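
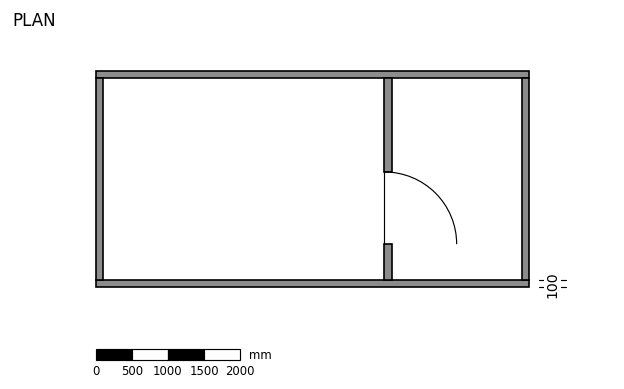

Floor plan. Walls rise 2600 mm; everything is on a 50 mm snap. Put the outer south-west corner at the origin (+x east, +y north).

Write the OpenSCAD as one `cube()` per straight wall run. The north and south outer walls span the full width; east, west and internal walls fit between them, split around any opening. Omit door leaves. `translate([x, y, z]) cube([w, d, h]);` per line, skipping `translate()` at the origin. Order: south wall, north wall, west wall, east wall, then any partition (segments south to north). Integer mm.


cube([6000, 100, 2600]);
translate([0, 2900, 0]) cube([6000, 100, 2600]);
translate([0, 100, 0]) cube([100, 2800, 2600]);
translate([5900, 100, 0]) cube([100, 2800, 2600]);
translate([4000, 100, 0]) cube([100, 500, 2600]);
translate([4000, 1600, 0]) cube([100, 1300, 2600]);


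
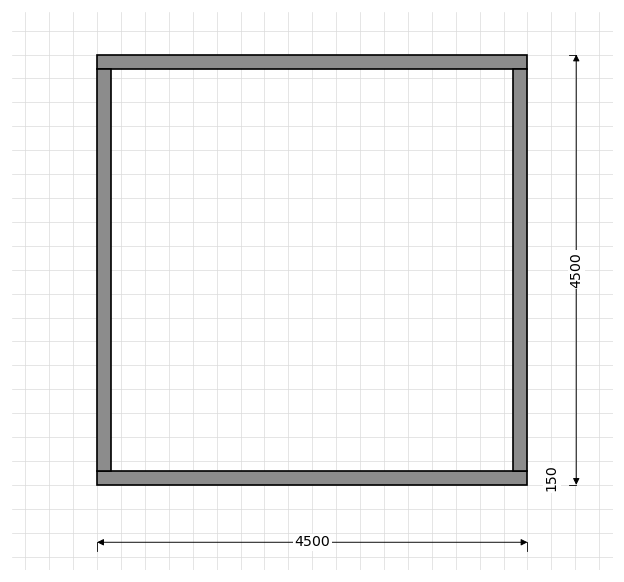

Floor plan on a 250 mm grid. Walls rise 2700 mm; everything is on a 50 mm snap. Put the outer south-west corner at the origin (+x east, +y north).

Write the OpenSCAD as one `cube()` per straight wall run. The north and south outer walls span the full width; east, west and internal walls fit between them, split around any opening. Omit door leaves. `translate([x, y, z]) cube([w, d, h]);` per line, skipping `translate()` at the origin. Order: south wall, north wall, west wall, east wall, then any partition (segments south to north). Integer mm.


cube([4500, 150, 2700]);
translate([0, 4350, 0]) cube([4500, 150, 2700]);
translate([0, 150, 0]) cube([150, 4200, 2700]);
translate([4350, 150, 0]) cube([150, 4200, 2700]);


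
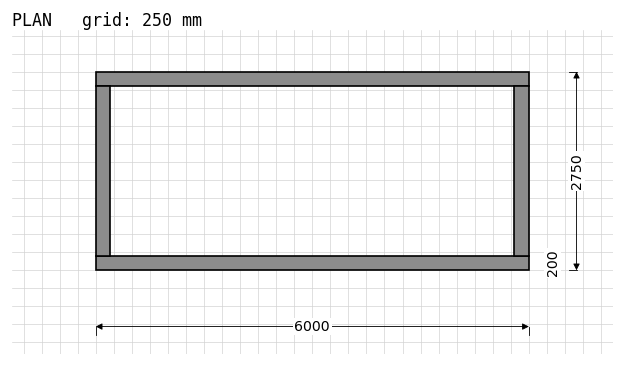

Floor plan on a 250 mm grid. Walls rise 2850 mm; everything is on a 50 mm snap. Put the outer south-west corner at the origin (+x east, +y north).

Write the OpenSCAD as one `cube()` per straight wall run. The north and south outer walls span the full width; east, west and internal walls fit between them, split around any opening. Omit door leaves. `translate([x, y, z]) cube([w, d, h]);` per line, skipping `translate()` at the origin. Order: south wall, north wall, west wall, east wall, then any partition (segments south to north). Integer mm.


cube([6000, 200, 2850]);
translate([0, 2550, 0]) cube([6000, 200, 2850]);
translate([0, 200, 0]) cube([200, 2350, 2850]);
translate([5800, 200, 0]) cube([200, 2350, 2850]);


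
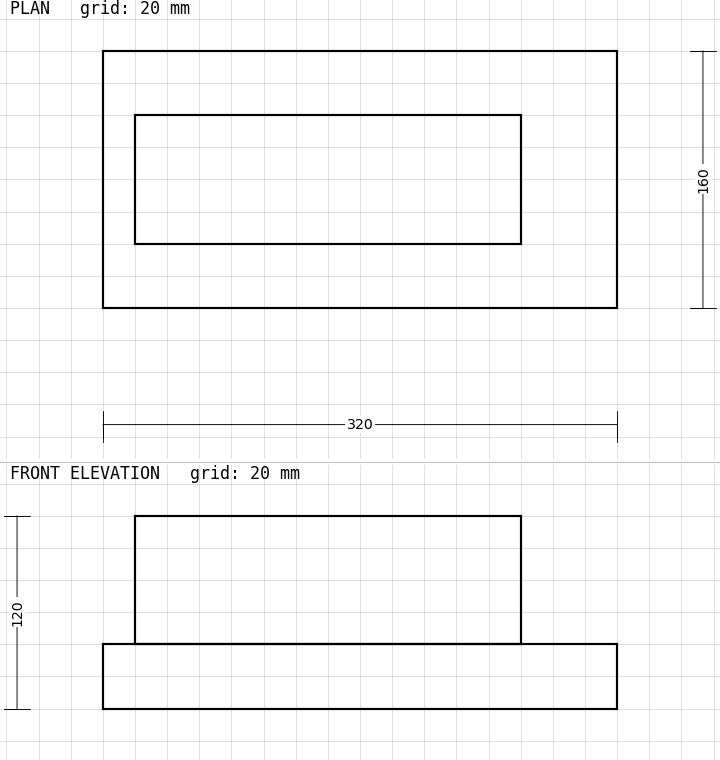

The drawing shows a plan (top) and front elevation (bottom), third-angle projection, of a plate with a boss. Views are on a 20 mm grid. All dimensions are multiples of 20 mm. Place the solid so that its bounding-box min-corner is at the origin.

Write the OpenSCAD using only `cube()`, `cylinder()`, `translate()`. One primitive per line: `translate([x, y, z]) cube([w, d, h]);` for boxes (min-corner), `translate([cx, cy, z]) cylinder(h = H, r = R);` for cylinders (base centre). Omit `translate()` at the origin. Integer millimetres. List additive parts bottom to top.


cube([320, 160, 40]);
translate([20, 40, 40]) cube([240, 80, 80]);


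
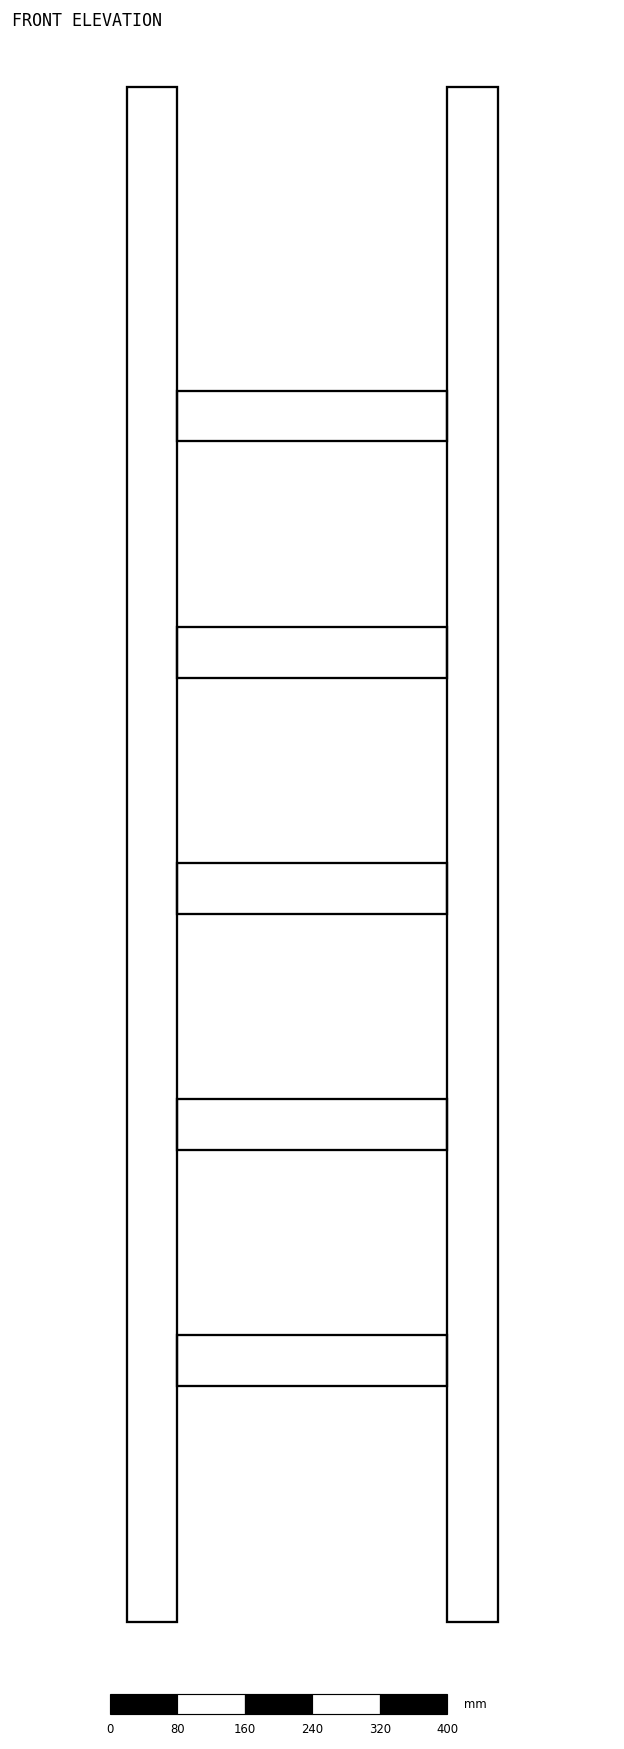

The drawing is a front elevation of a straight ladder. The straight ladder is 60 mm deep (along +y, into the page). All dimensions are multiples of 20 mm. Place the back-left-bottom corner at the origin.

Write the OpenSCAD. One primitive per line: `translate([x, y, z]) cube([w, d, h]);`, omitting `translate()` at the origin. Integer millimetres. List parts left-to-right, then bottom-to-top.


cube([60, 60, 1820]);
translate([60, 0, 280]) cube([320, 60, 60]);
translate([60, 0, 560]) cube([320, 60, 60]);
translate([60, 0, 840]) cube([320, 60, 60]);
translate([60, 0, 1120]) cube([320, 60, 60]);
translate([60, 0, 1400]) cube([320, 60, 60]);
translate([380, 0, 0]) cube([60, 60, 1820]);


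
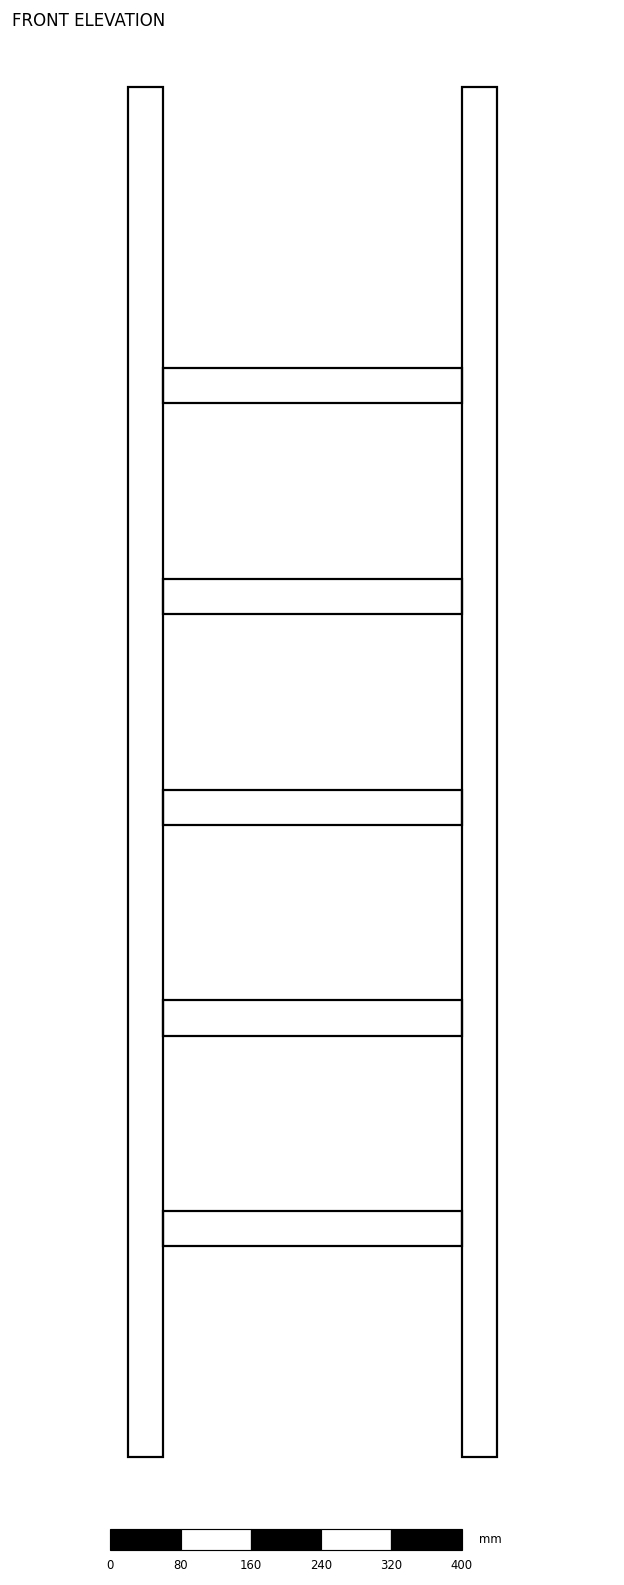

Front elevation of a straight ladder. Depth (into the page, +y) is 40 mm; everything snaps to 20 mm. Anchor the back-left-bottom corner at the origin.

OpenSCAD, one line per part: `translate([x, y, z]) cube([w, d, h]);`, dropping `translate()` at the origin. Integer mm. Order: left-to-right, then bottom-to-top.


cube([40, 40, 1560]);
translate([40, 0, 240]) cube([340, 40, 40]);
translate([40, 0, 480]) cube([340, 40, 40]);
translate([40, 0, 720]) cube([340, 40, 40]);
translate([40, 0, 960]) cube([340, 40, 40]);
translate([40, 0, 1200]) cube([340, 40, 40]);
translate([380, 0, 0]) cube([40, 40, 1560]);


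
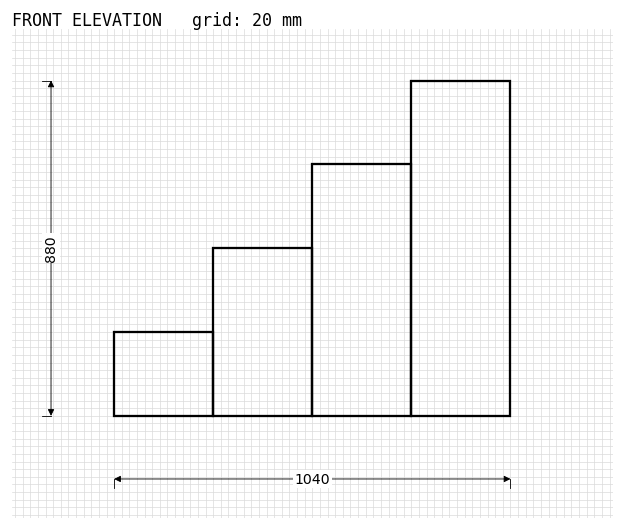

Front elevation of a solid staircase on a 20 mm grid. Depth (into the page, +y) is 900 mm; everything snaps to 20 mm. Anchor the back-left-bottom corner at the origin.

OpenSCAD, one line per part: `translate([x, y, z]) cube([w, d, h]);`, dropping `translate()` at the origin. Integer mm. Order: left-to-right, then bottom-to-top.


cube([260, 900, 220]);
translate([260, 0, 0]) cube([260, 900, 440]);
translate([520, 0, 0]) cube([260, 900, 660]);
translate([780, 0, 0]) cube([260, 900, 880]);


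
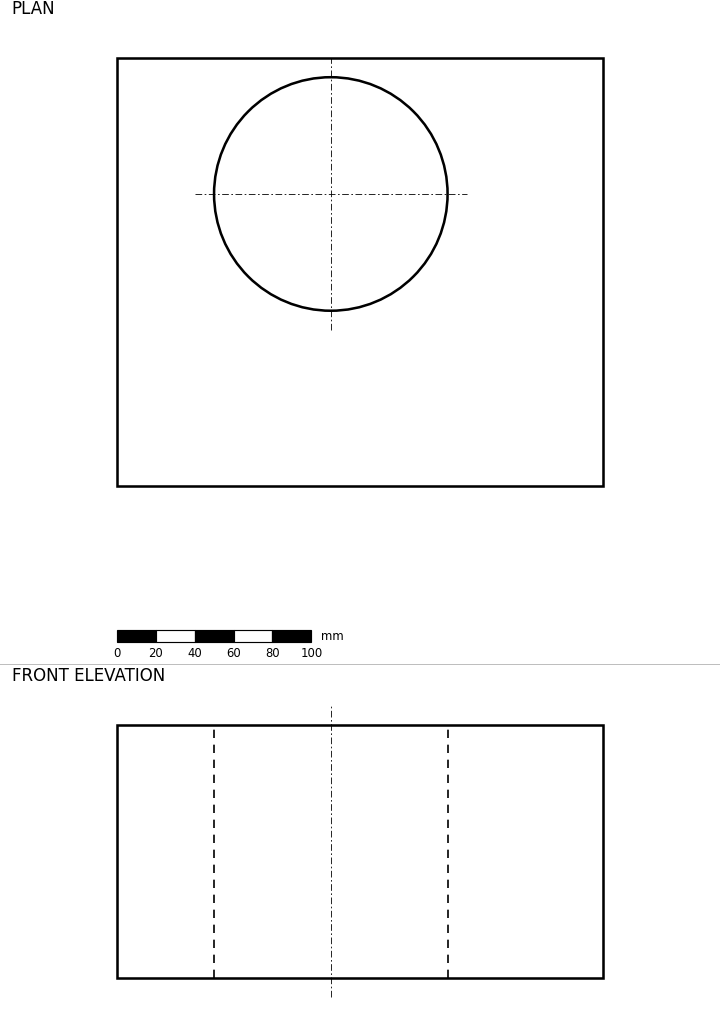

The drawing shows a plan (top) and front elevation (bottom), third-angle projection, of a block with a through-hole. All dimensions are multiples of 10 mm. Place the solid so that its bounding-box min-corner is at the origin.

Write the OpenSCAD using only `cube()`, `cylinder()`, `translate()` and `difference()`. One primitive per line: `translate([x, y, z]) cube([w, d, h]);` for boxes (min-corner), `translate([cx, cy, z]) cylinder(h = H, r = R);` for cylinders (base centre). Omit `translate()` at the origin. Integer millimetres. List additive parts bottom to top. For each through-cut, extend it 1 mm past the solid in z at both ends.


difference() {
  cube([250, 220, 130]);
  translate([110, 150, -1]) cylinder(h = 132, r = 60);
}


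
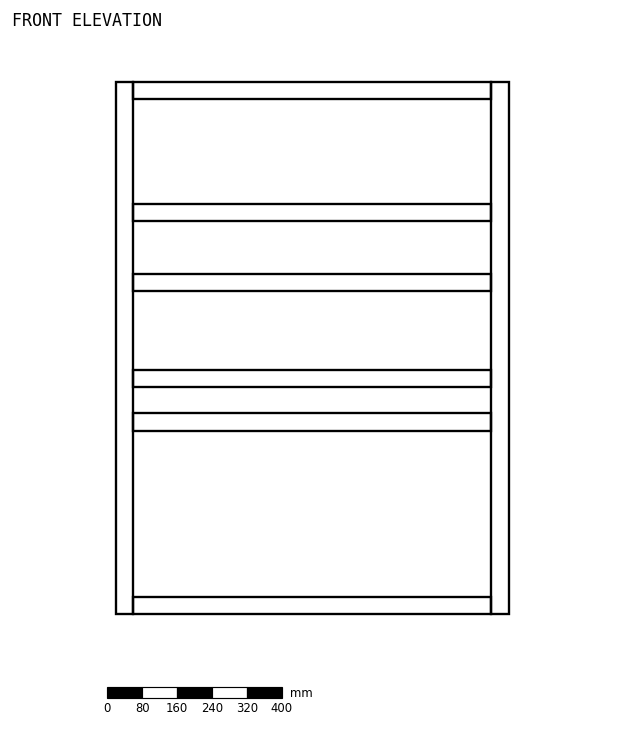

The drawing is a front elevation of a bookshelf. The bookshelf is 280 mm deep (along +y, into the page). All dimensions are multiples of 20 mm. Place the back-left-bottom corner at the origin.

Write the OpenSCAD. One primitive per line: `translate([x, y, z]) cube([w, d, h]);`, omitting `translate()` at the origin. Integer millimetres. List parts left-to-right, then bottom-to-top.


cube([40, 280, 1220]);
translate([40, 0, 0]) cube([820, 280, 40]);
translate([40, 0, 420]) cube([820, 280, 40]);
translate([40, 0, 520]) cube([820, 280, 40]);
translate([40, 0, 740]) cube([820, 280, 40]);
translate([40, 0, 900]) cube([820, 280, 40]);
translate([40, 0, 1180]) cube([820, 280, 40]);
translate([860, 0, 0]) cube([40, 280, 1220]);


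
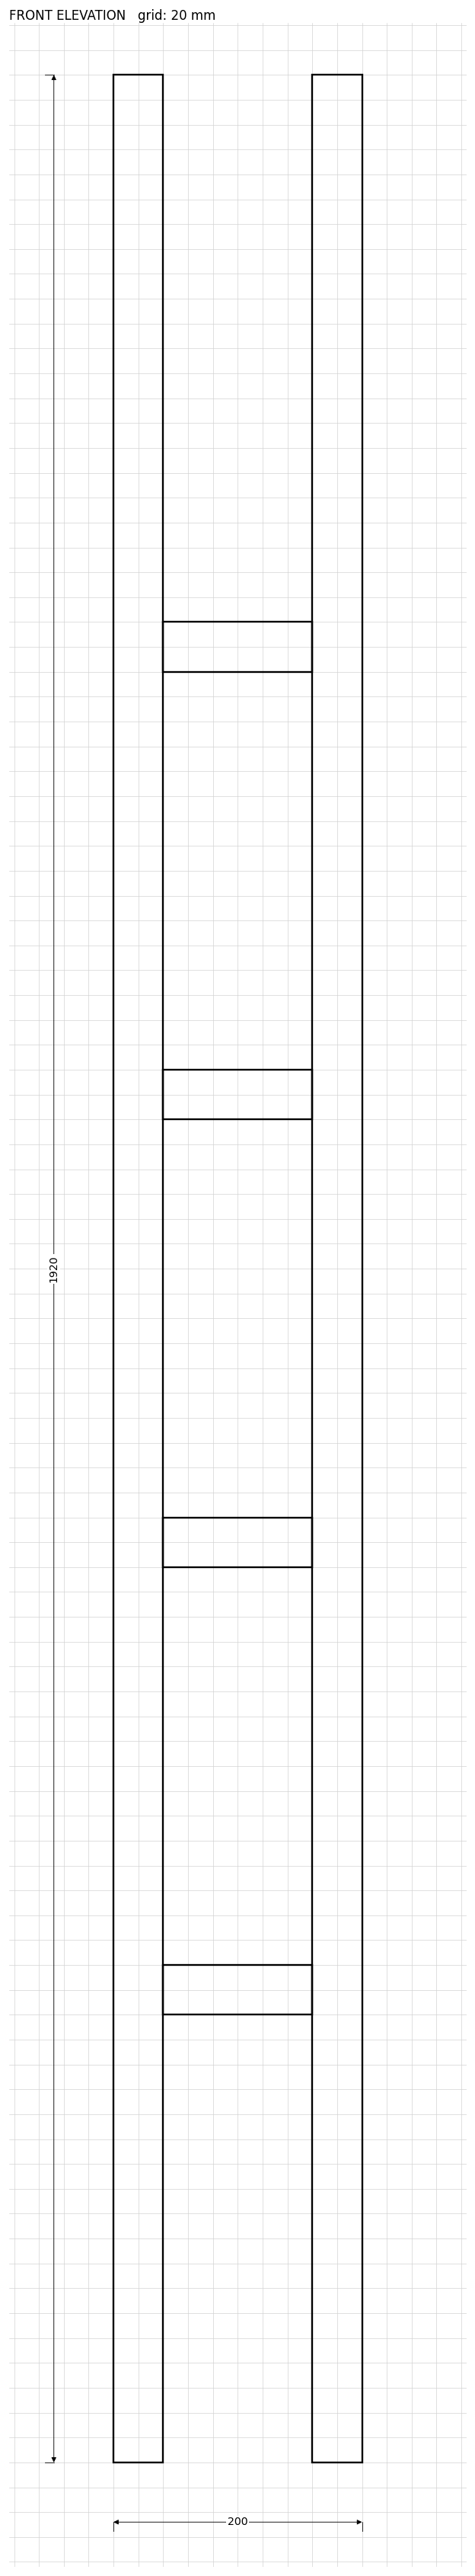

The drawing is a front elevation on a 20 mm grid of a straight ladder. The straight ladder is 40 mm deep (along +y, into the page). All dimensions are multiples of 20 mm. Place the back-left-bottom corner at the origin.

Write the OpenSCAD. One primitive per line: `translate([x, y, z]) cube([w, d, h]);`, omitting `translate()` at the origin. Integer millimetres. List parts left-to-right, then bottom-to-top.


cube([40, 40, 1920]);
translate([40, 0, 360]) cube([120, 40, 40]);
translate([40, 0, 720]) cube([120, 40, 40]);
translate([40, 0, 1080]) cube([120, 40, 40]);
translate([40, 0, 1440]) cube([120, 40, 40]);
translate([160, 0, 0]) cube([40, 40, 1920]);


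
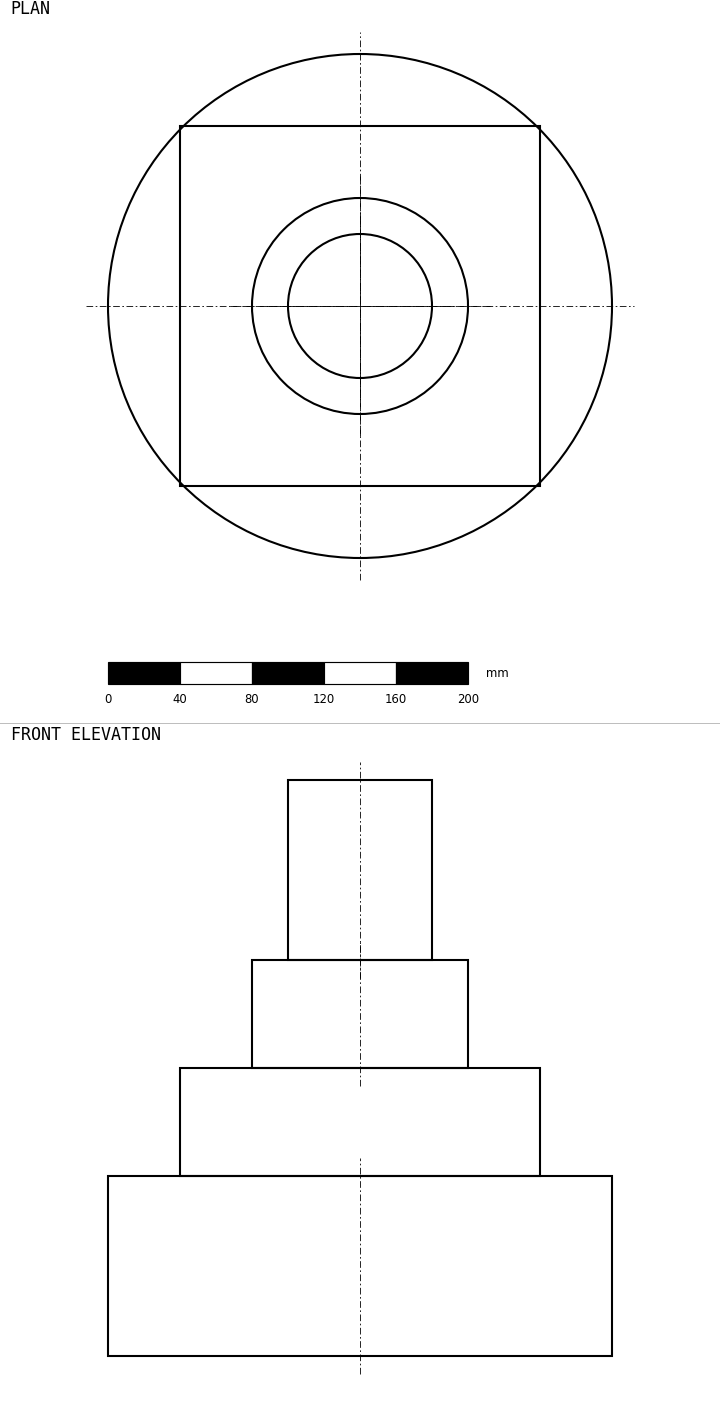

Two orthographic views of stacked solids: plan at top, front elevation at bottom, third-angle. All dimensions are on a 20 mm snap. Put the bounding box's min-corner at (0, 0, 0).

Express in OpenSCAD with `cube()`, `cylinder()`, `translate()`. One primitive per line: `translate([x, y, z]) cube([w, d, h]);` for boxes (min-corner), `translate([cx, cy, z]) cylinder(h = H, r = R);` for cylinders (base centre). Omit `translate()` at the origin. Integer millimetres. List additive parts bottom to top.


translate([140, 140, 0]) cylinder(h = 100, r = 140);
translate([40, 40, 100]) cube([200, 200, 60]);
translate([140, 140, 160]) cylinder(h = 60, r = 60);
translate([140, 140, 220]) cylinder(h = 100, r = 40);


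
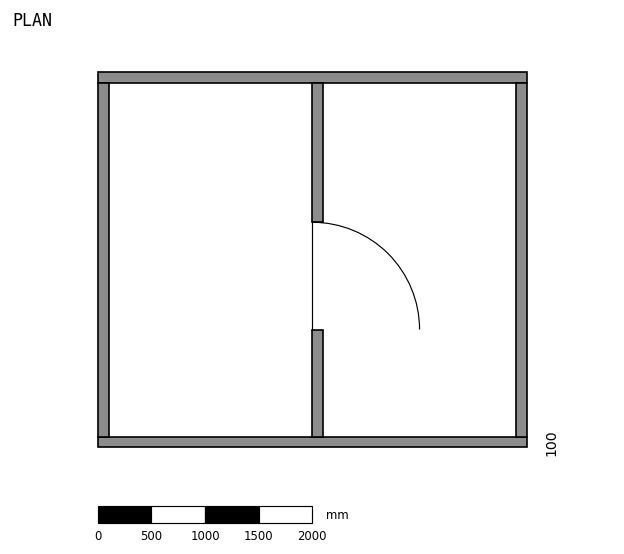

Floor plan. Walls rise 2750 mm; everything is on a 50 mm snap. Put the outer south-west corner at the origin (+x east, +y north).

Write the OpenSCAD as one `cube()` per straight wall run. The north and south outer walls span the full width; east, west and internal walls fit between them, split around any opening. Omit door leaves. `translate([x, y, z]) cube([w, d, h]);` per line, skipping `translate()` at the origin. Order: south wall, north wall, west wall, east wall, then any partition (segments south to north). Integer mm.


cube([4000, 100, 2750]);
translate([0, 3400, 0]) cube([4000, 100, 2750]);
translate([0, 100, 0]) cube([100, 3300, 2750]);
translate([3900, 100, 0]) cube([100, 3300, 2750]);
translate([2000, 100, 0]) cube([100, 1000, 2750]);
translate([2000, 2100, 0]) cube([100, 1300, 2750]);


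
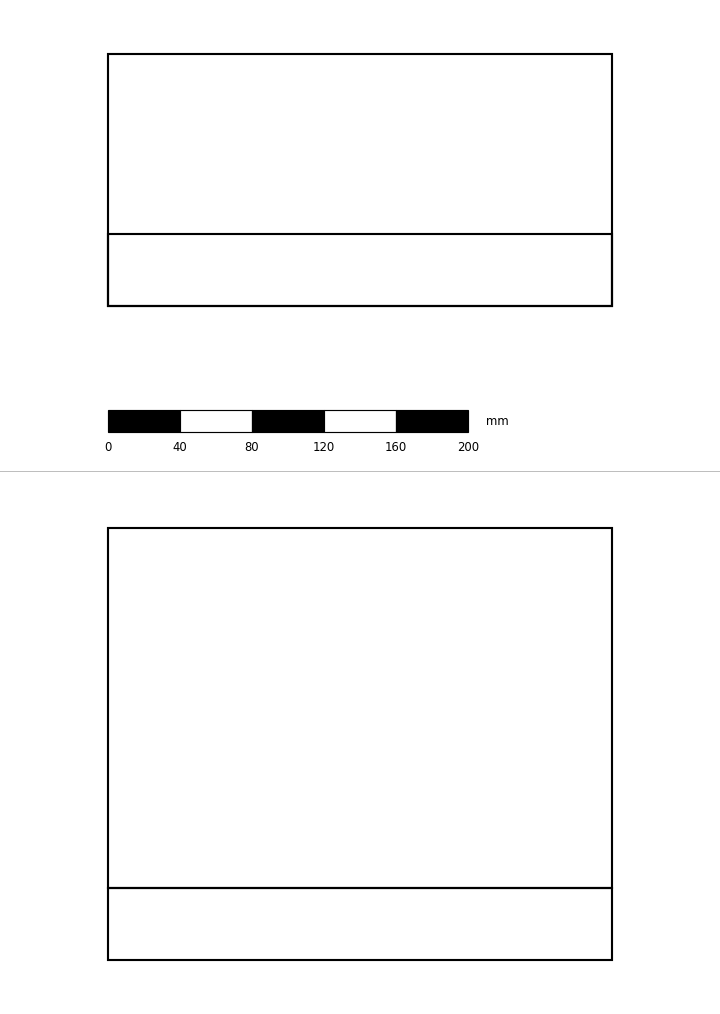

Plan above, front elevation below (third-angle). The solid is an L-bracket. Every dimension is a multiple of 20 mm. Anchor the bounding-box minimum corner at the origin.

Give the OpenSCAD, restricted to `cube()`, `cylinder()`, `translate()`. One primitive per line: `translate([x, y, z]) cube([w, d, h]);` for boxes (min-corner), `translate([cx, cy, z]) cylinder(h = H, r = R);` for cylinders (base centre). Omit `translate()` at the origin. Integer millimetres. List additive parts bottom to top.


cube([280, 140, 40]);
translate([0, 0, 40]) cube([280, 40, 200]);


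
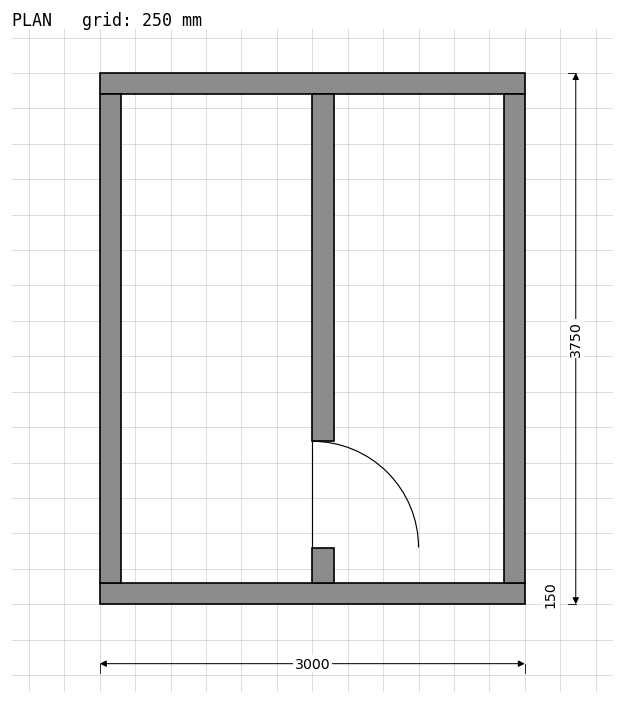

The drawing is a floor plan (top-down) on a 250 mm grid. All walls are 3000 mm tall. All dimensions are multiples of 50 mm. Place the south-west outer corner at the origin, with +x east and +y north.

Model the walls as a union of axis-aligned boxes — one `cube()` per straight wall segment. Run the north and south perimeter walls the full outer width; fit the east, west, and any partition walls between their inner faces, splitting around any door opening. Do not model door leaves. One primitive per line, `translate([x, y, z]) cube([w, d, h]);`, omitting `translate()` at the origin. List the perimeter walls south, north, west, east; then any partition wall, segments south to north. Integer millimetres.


cube([3000, 150, 3000]);
translate([0, 3600, 0]) cube([3000, 150, 3000]);
translate([0, 150, 0]) cube([150, 3450, 3000]);
translate([2850, 150, 0]) cube([150, 3450, 3000]);
translate([1500, 150, 0]) cube([150, 250, 3000]);
translate([1500, 1150, 0]) cube([150, 2450, 3000]);


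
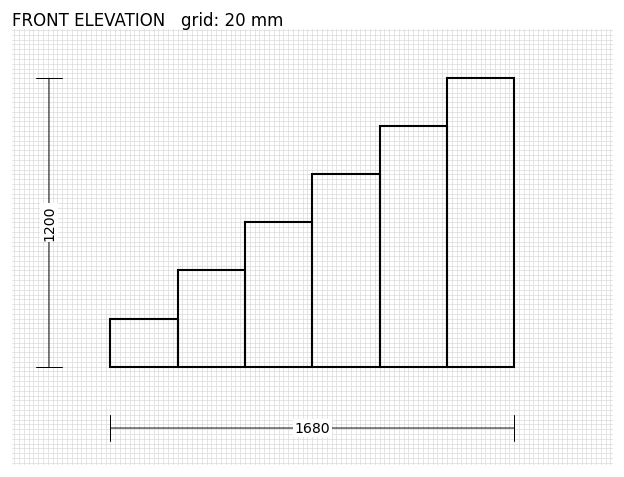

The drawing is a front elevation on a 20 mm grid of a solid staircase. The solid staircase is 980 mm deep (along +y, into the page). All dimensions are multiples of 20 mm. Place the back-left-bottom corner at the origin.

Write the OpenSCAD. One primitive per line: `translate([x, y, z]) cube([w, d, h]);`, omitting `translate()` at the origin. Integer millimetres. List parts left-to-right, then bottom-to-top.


cube([280, 980, 200]);
translate([280, 0, 0]) cube([280, 980, 400]);
translate([560, 0, 0]) cube([280, 980, 600]);
translate([840, 0, 0]) cube([280, 980, 800]);
translate([1120, 0, 0]) cube([280, 980, 1000]);
translate([1400, 0, 0]) cube([280, 980, 1200]);


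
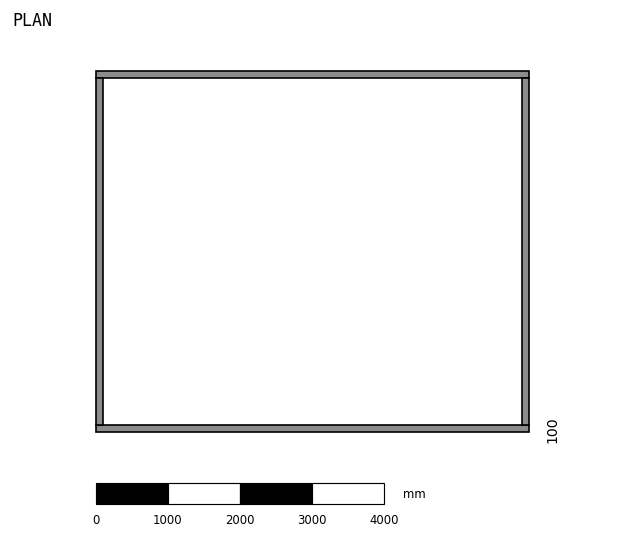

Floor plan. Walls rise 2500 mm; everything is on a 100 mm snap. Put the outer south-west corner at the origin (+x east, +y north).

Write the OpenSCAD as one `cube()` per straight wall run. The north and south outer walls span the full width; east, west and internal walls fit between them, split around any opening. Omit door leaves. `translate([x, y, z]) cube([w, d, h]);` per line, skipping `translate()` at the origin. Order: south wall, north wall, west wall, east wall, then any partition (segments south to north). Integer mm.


cube([6000, 100, 2500]);
translate([0, 4900, 0]) cube([6000, 100, 2500]);
translate([0, 100, 0]) cube([100, 4800, 2500]);
translate([5900, 100, 0]) cube([100, 4800, 2500]);


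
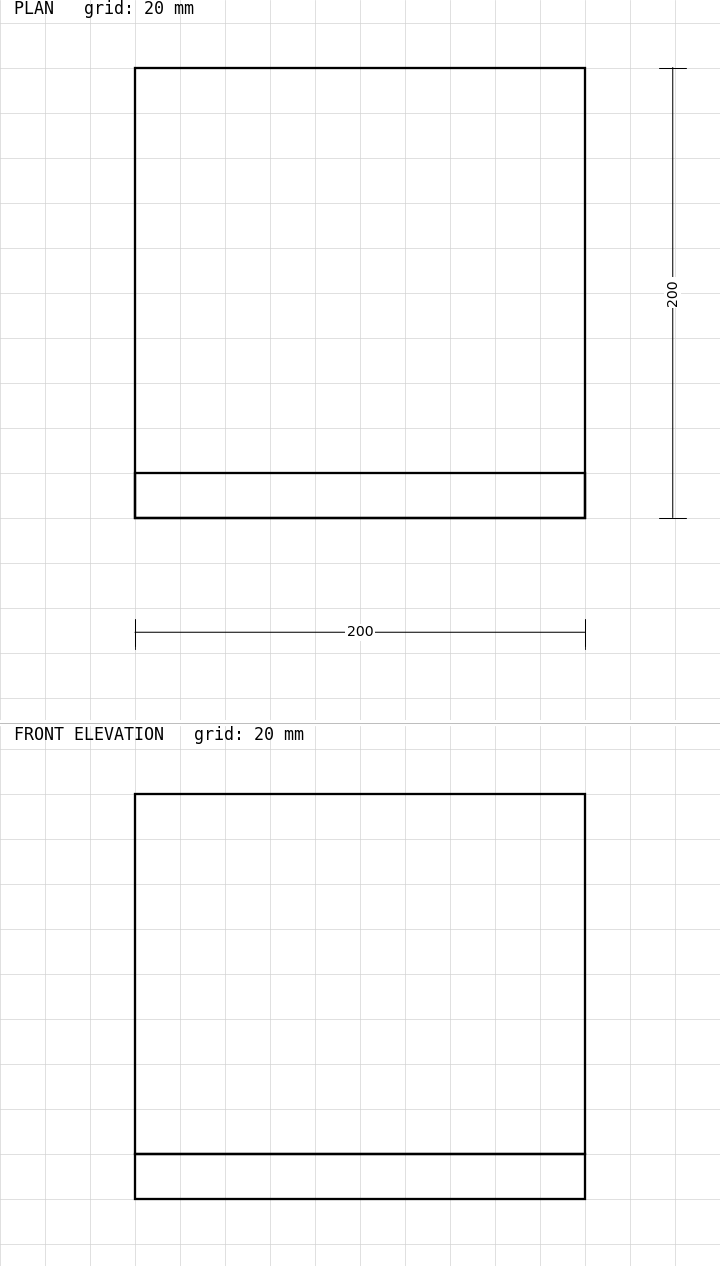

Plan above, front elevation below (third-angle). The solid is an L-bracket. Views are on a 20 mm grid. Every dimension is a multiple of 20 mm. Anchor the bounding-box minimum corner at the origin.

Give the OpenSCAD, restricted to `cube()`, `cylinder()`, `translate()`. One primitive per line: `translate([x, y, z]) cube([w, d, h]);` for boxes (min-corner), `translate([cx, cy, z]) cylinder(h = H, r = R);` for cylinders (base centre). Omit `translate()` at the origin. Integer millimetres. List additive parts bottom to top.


cube([200, 200, 20]);
translate([0, 0, 20]) cube([200, 20, 160]);


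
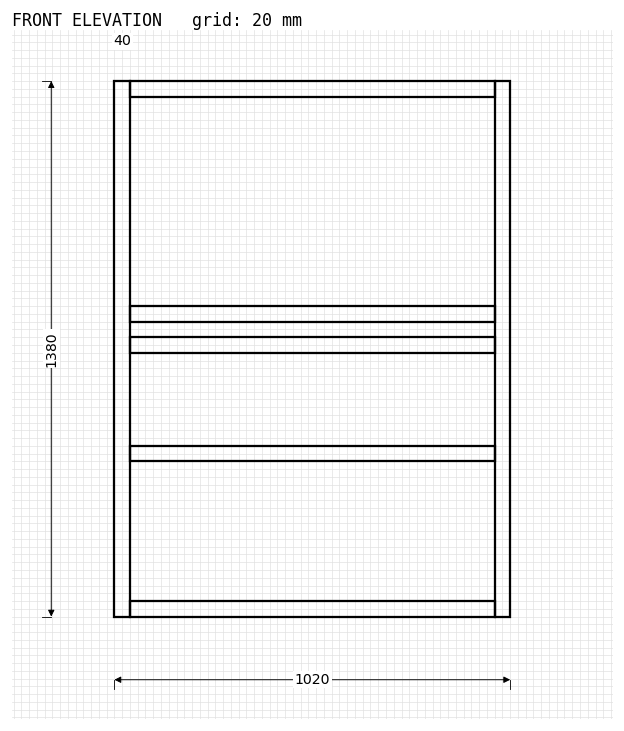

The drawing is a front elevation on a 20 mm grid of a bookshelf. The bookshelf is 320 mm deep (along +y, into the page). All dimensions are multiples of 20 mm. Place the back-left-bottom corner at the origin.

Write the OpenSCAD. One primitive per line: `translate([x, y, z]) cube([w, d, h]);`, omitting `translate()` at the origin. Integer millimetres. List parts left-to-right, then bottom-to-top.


cube([40, 320, 1380]);
translate([40, 0, 0]) cube([940, 320, 40]);
translate([40, 0, 400]) cube([940, 320, 40]);
translate([40, 0, 680]) cube([940, 320, 40]);
translate([40, 0, 760]) cube([940, 320, 40]);
translate([40, 0, 1340]) cube([940, 320, 40]);
translate([980, 0, 0]) cube([40, 320, 1380]);


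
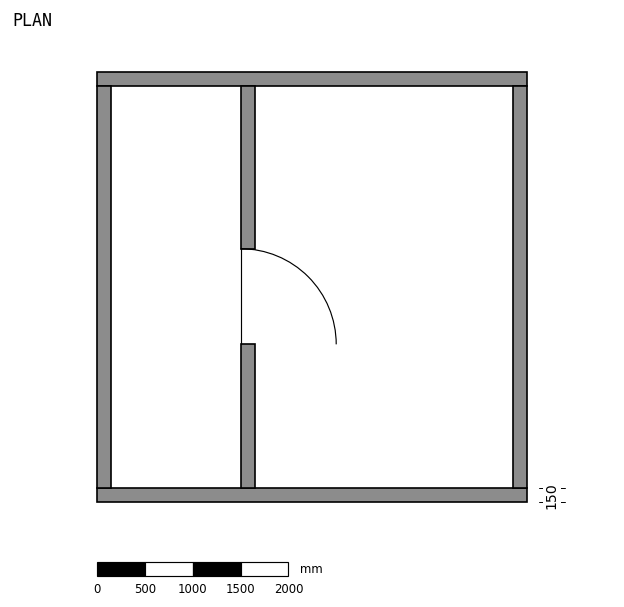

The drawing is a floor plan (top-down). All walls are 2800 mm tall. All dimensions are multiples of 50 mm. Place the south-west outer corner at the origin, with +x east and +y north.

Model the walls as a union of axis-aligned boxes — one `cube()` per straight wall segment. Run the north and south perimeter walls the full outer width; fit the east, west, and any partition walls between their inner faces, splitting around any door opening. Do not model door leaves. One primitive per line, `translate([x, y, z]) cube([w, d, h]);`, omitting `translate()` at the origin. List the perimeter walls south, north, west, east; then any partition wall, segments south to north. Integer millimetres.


cube([4500, 150, 2800]);
translate([0, 4350, 0]) cube([4500, 150, 2800]);
translate([0, 150, 0]) cube([150, 4200, 2800]);
translate([4350, 150, 0]) cube([150, 4200, 2800]);
translate([1500, 150, 0]) cube([150, 1500, 2800]);
translate([1500, 2650, 0]) cube([150, 1700, 2800]);


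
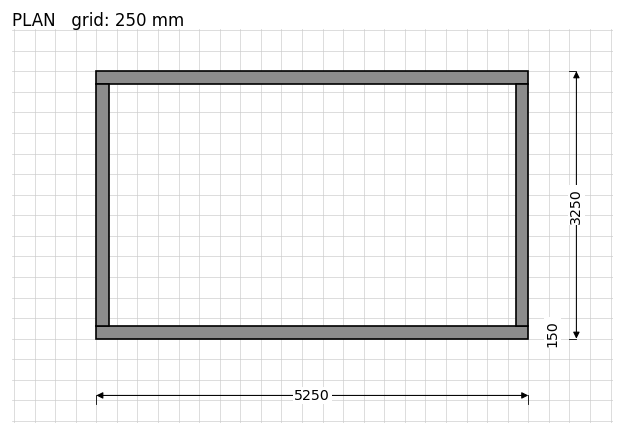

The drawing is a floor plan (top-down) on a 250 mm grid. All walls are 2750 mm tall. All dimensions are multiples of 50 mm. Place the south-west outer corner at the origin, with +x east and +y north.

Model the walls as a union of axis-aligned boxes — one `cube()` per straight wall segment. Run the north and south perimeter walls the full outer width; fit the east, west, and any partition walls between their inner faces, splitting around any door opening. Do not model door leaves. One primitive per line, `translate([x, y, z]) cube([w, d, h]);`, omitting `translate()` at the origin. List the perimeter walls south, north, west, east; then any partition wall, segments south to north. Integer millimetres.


cube([5250, 150, 2750]);
translate([0, 3100, 0]) cube([5250, 150, 2750]);
translate([0, 150, 0]) cube([150, 2950, 2750]);
translate([5100, 150, 0]) cube([150, 2950, 2750]);


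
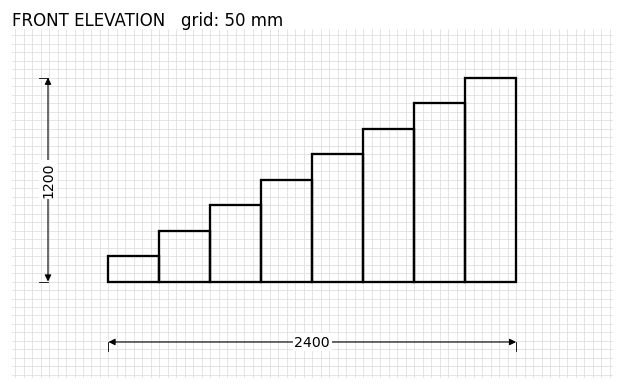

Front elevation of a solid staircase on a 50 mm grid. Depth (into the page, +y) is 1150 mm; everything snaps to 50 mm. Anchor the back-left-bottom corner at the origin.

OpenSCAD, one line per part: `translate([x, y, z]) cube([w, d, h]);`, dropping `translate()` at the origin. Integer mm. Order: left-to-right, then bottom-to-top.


cube([300, 1150, 150]);
translate([300, 0, 0]) cube([300, 1150, 300]);
translate([600, 0, 0]) cube([300, 1150, 450]);
translate([900, 0, 0]) cube([300, 1150, 600]);
translate([1200, 0, 0]) cube([300, 1150, 750]);
translate([1500, 0, 0]) cube([300, 1150, 900]);
translate([1800, 0, 0]) cube([300, 1150, 1050]);
translate([2100, 0, 0]) cube([300, 1150, 1200]);


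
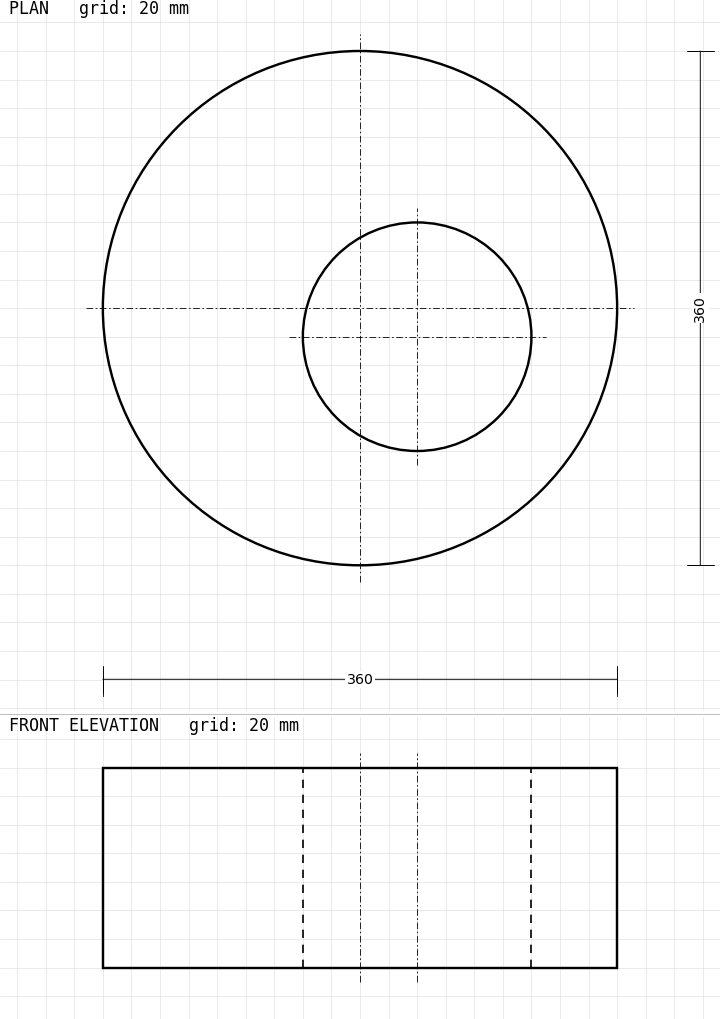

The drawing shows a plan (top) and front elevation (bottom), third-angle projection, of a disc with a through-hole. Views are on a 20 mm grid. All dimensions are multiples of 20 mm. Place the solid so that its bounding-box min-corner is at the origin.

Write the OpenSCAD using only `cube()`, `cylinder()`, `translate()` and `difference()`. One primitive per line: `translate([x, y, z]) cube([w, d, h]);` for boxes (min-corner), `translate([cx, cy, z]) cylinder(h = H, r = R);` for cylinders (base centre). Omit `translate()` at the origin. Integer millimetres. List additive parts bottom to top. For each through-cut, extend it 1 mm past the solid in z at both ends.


difference() {
  translate([180, 180, 0]) cylinder(h = 140, r = 180);
  translate([220, 160, -1]) cylinder(h = 142, r = 80);
}


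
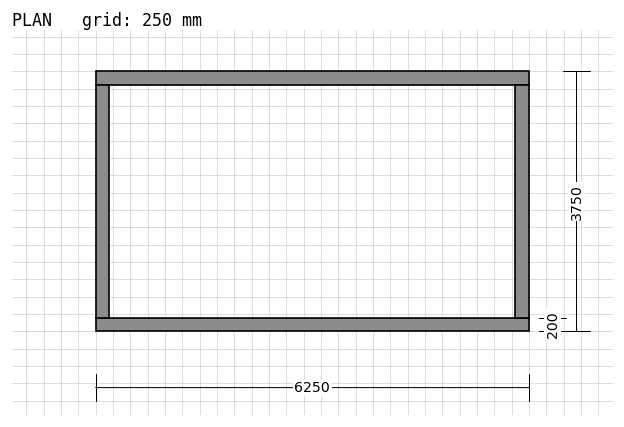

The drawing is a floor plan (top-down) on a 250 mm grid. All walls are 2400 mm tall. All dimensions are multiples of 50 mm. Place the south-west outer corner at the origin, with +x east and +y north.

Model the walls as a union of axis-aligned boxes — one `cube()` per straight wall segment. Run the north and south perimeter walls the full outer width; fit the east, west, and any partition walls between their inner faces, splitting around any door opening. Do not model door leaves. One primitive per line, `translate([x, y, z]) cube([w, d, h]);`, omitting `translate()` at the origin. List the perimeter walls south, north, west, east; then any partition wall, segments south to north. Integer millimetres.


cube([6250, 200, 2400]);
translate([0, 3550, 0]) cube([6250, 200, 2400]);
translate([0, 200, 0]) cube([200, 3350, 2400]);
translate([6050, 200, 0]) cube([200, 3350, 2400]);


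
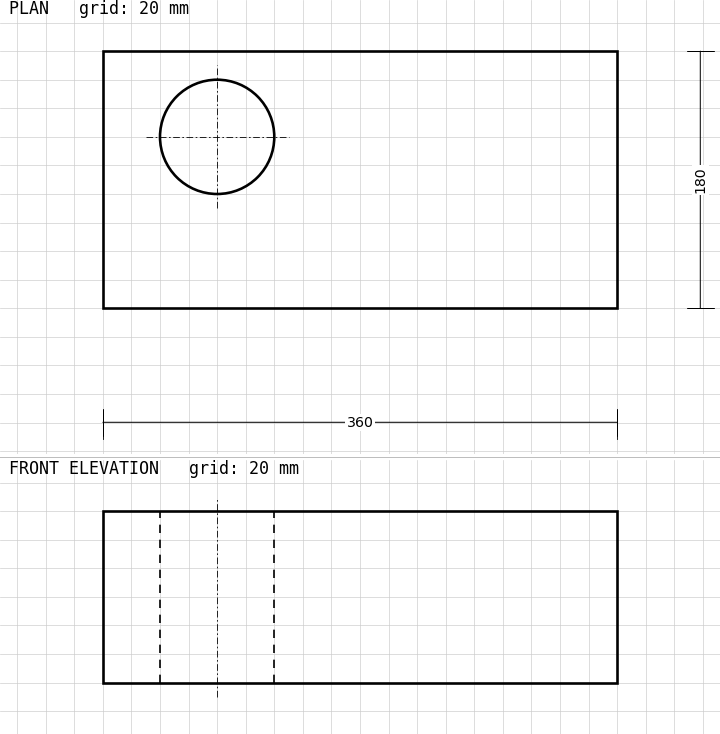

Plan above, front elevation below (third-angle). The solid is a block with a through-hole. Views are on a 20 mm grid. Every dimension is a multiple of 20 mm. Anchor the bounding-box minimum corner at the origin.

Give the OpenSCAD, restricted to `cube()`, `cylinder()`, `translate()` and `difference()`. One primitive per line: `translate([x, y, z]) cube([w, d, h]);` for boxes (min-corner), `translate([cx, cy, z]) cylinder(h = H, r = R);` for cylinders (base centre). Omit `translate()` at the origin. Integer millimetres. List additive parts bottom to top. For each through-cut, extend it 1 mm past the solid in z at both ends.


difference() {
  cube([360, 180, 120]);
  translate([80, 120, -1]) cylinder(h = 122, r = 40);
}


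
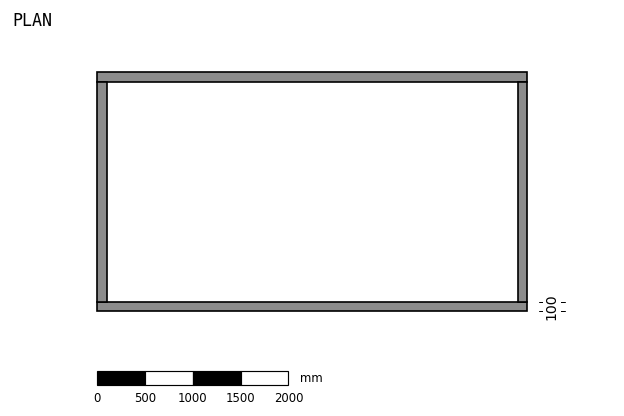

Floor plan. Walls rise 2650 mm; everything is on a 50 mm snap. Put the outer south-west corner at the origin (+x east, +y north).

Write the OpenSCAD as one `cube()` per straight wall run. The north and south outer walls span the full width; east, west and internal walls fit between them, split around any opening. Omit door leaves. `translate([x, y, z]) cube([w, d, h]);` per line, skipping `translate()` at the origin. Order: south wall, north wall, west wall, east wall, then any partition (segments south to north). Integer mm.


cube([4500, 100, 2650]);
translate([0, 2400, 0]) cube([4500, 100, 2650]);
translate([0, 100, 0]) cube([100, 2300, 2650]);
translate([4400, 100, 0]) cube([100, 2300, 2650]);


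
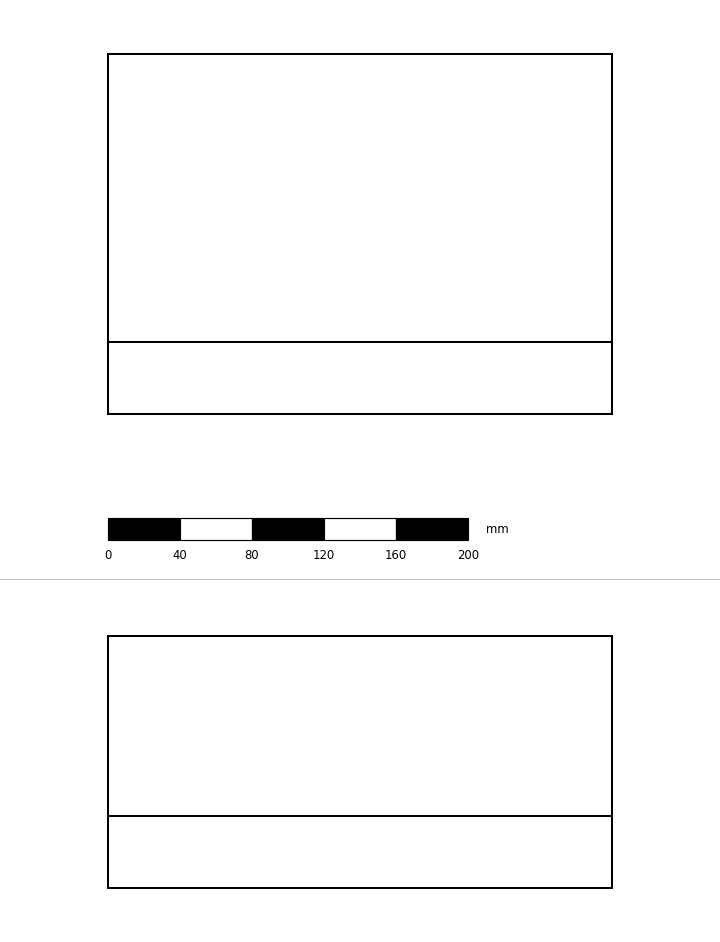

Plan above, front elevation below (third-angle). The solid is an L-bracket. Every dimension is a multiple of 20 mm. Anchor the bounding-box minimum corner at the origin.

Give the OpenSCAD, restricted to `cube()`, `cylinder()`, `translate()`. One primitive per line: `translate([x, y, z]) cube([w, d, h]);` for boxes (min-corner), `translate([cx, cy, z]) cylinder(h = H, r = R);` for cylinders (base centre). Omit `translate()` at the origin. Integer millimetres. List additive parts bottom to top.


cube([280, 200, 40]);
translate([0, 0, 40]) cube([280, 40, 100]);


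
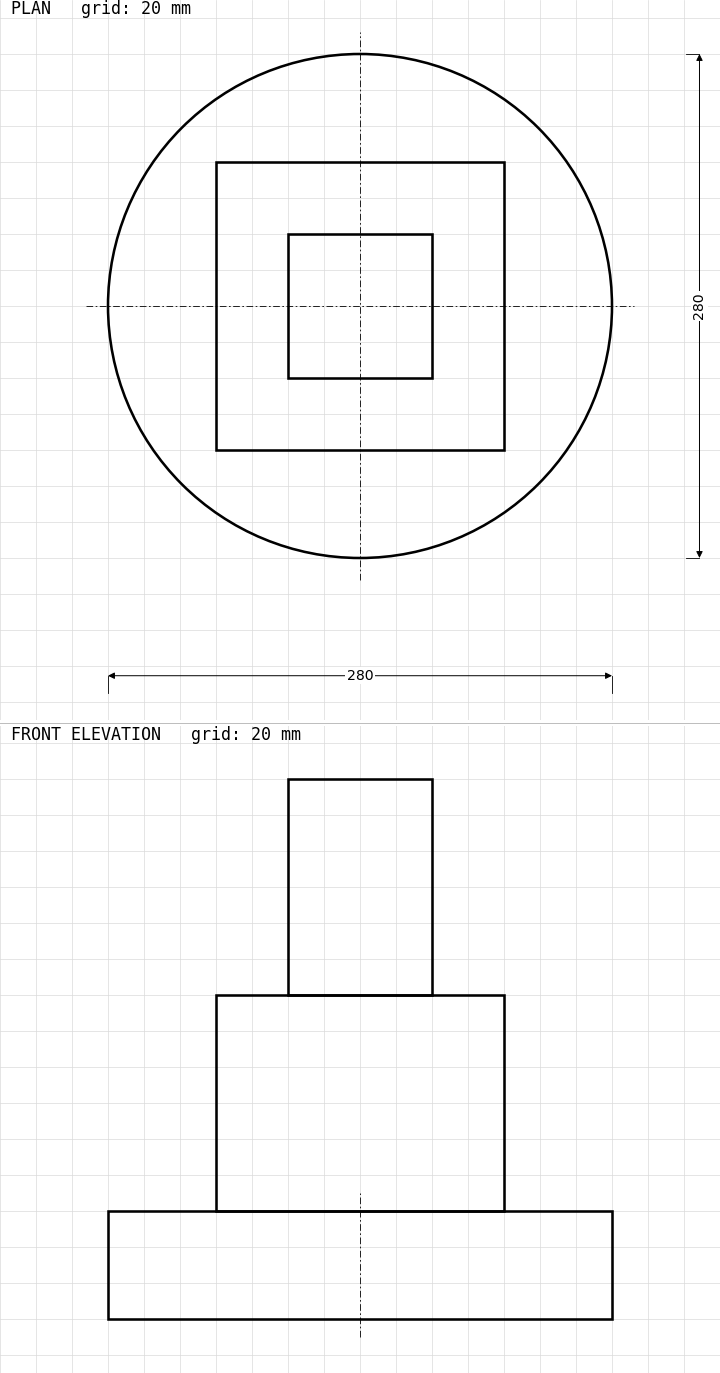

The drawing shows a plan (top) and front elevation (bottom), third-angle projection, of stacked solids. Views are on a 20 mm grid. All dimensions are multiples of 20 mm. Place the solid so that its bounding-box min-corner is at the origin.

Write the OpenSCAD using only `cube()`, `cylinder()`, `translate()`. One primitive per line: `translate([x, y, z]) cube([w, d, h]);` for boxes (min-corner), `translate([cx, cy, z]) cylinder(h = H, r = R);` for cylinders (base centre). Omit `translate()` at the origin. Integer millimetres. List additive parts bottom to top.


translate([140, 140, 0]) cylinder(h = 60, r = 140);
translate([60, 60, 60]) cube([160, 160, 120]);
translate([100, 100, 180]) cube([80, 80, 120]);


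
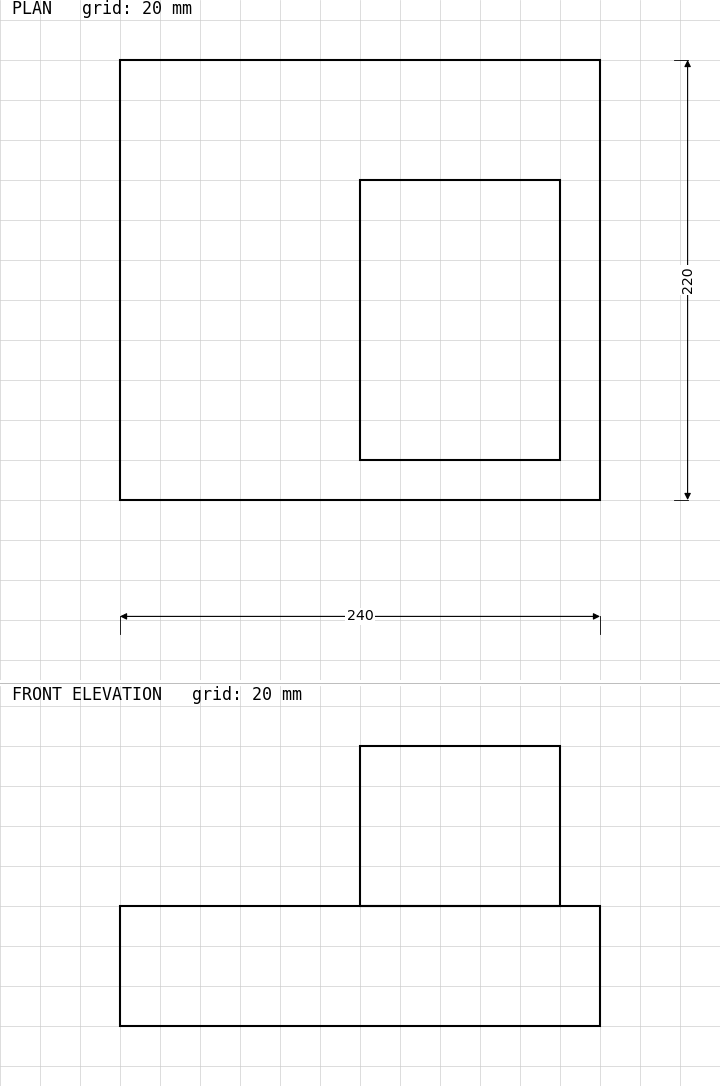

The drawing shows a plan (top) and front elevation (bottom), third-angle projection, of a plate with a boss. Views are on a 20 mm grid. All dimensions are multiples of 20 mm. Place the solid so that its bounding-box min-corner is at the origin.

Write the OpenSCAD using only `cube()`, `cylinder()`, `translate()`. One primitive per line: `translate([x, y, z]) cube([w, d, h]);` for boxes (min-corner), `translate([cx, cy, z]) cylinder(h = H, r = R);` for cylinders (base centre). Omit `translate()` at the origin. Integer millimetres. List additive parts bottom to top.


cube([240, 220, 60]);
translate([120, 20, 60]) cube([100, 140, 80]);


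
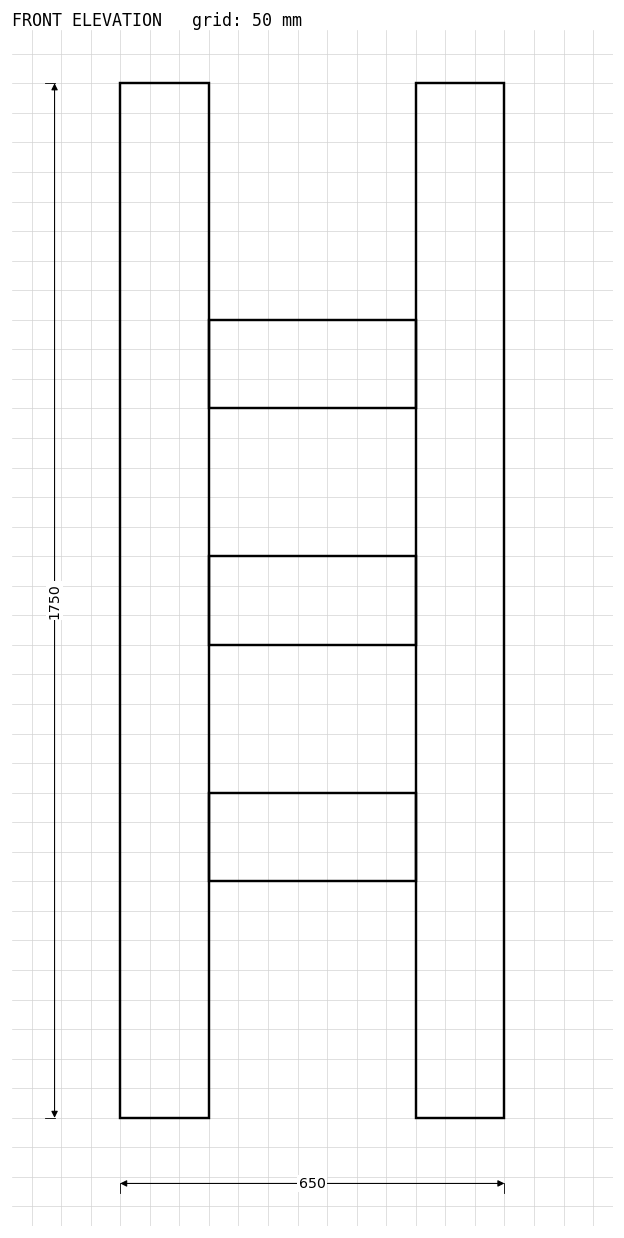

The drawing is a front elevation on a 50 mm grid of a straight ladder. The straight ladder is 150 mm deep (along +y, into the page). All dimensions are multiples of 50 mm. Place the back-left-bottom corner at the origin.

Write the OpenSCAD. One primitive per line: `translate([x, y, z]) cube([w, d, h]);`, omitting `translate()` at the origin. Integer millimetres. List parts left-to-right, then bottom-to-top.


cube([150, 150, 1750]);
translate([150, 0, 400]) cube([350, 150, 150]);
translate([150, 0, 800]) cube([350, 150, 150]);
translate([150, 0, 1200]) cube([350, 150, 150]);
translate([500, 0, 0]) cube([150, 150, 1750]);


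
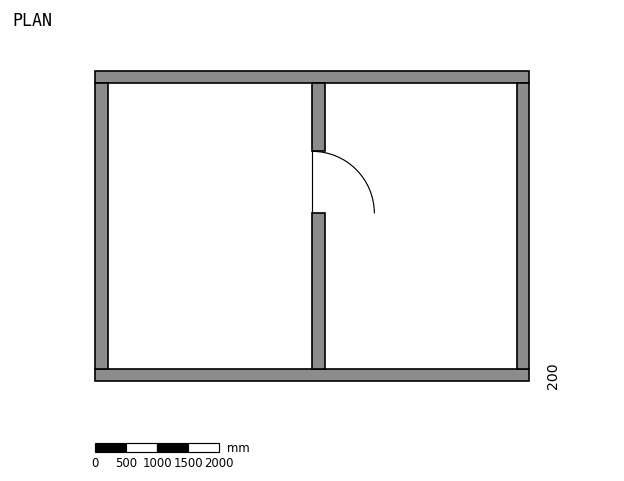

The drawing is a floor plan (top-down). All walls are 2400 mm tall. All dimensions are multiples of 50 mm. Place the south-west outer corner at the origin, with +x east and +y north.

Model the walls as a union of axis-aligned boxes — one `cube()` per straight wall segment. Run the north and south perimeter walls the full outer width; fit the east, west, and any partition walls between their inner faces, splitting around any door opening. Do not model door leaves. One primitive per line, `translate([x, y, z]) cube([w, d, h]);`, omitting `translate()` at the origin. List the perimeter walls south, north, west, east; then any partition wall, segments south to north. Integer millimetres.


cube([7000, 200, 2400]);
translate([0, 4800, 0]) cube([7000, 200, 2400]);
translate([0, 200, 0]) cube([200, 4600, 2400]);
translate([6800, 200, 0]) cube([200, 4600, 2400]);
translate([3500, 200, 0]) cube([200, 2500, 2400]);
translate([3500, 3700, 0]) cube([200, 1100, 2400]);


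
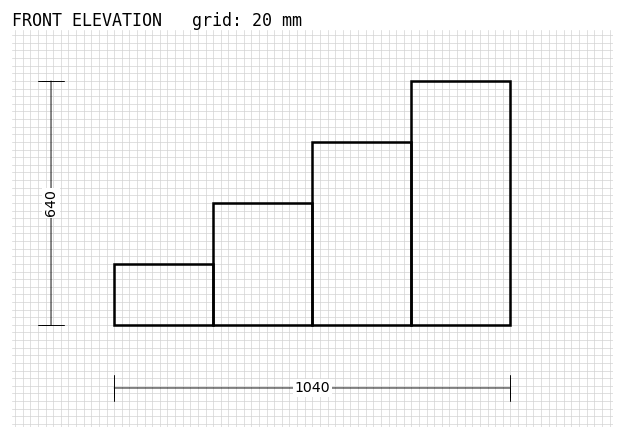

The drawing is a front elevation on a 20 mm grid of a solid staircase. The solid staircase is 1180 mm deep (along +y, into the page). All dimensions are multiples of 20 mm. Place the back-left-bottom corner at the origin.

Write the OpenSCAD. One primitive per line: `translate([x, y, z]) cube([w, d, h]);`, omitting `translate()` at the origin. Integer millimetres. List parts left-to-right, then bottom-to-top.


cube([260, 1180, 160]);
translate([260, 0, 0]) cube([260, 1180, 320]);
translate([520, 0, 0]) cube([260, 1180, 480]);
translate([780, 0, 0]) cube([260, 1180, 640]);


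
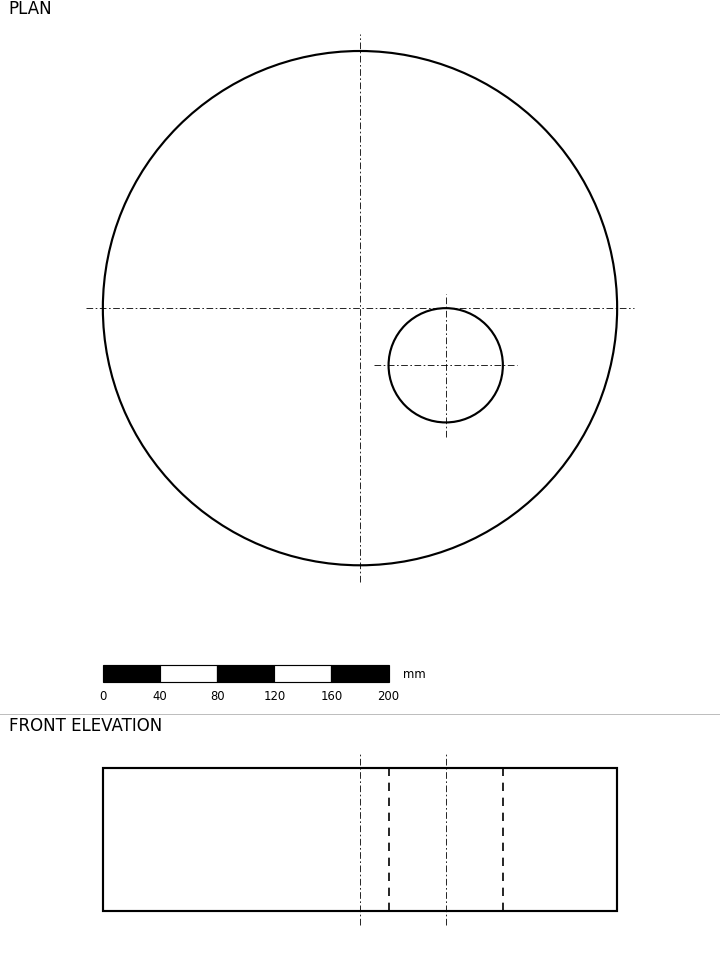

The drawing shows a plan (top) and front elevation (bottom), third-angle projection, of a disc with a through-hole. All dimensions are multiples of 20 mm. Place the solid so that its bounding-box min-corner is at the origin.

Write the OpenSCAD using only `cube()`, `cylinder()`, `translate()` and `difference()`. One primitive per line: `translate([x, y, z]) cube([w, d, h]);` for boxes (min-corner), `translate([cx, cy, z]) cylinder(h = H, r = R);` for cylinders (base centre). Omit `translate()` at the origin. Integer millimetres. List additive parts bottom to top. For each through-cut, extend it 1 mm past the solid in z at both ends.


difference() {
  translate([180, 180, 0]) cylinder(h = 100, r = 180);
  translate([240, 140, -1]) cylinder(h = 102, r = 40);
}


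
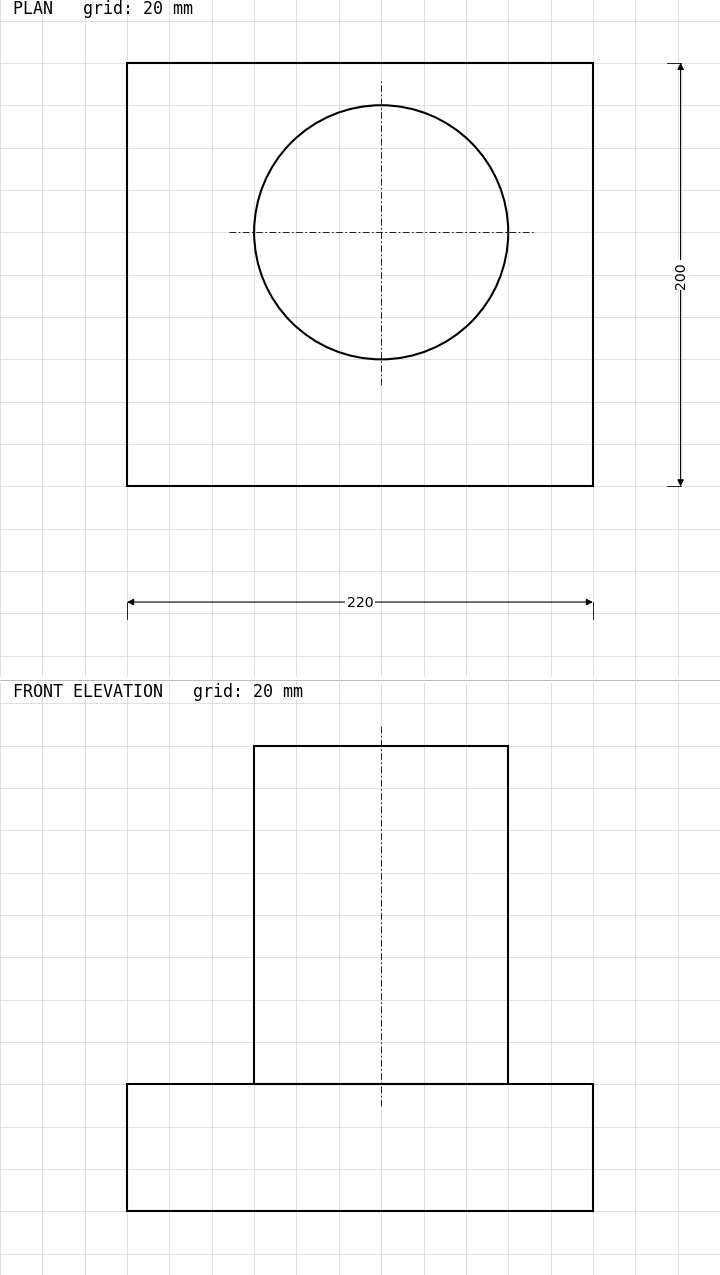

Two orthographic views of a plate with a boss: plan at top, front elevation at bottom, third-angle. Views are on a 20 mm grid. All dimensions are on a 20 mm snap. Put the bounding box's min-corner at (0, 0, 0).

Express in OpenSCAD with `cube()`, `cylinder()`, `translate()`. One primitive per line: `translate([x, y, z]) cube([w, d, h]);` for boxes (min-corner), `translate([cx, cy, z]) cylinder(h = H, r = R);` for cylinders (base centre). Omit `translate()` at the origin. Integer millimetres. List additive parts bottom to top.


cube([220, 200, 60]);
translate([120, 120, 60]) cylinder(h = 160, r = 60);


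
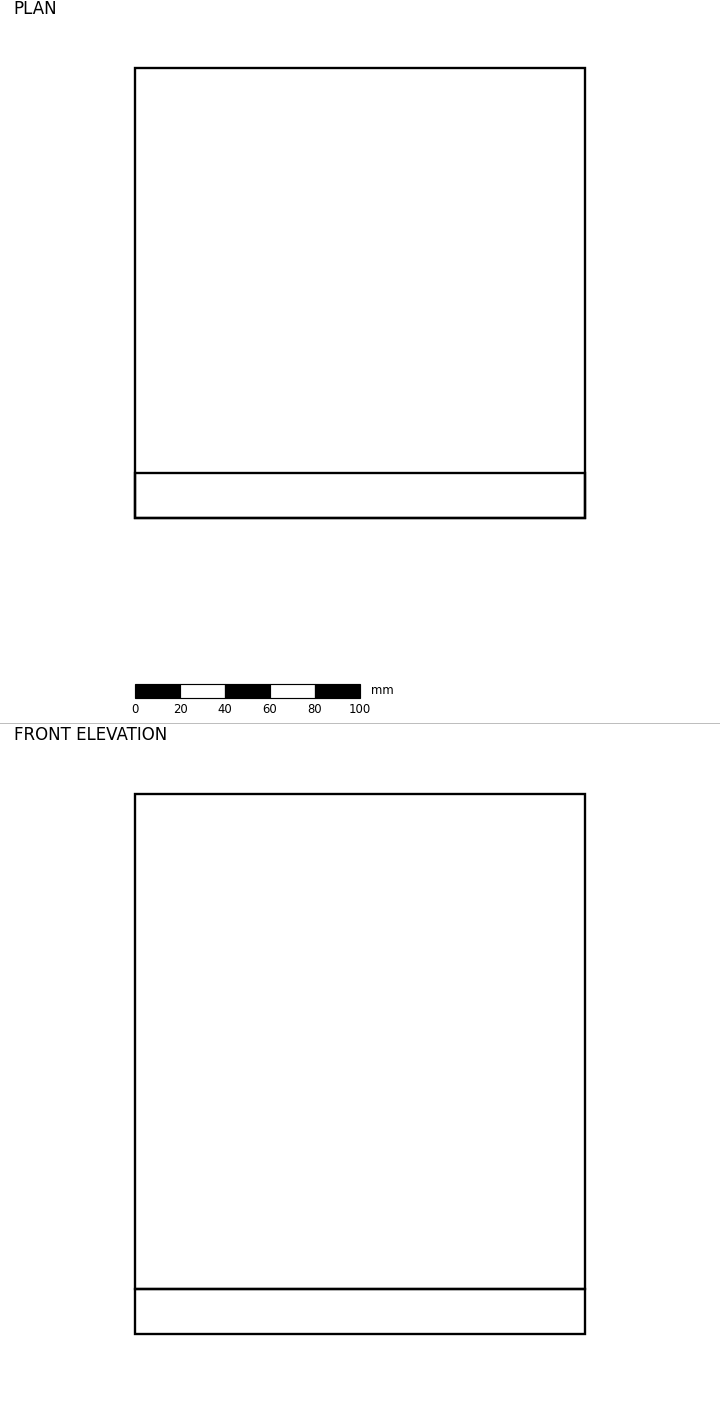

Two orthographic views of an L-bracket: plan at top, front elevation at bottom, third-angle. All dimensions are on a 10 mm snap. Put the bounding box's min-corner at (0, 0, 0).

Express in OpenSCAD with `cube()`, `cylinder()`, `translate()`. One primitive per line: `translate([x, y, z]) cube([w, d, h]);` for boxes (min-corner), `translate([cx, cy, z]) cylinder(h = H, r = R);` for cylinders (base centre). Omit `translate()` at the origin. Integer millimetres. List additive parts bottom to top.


cube([200, 200, 20]);
translate([0, 0, 20]) cube([200, 20, 220]);


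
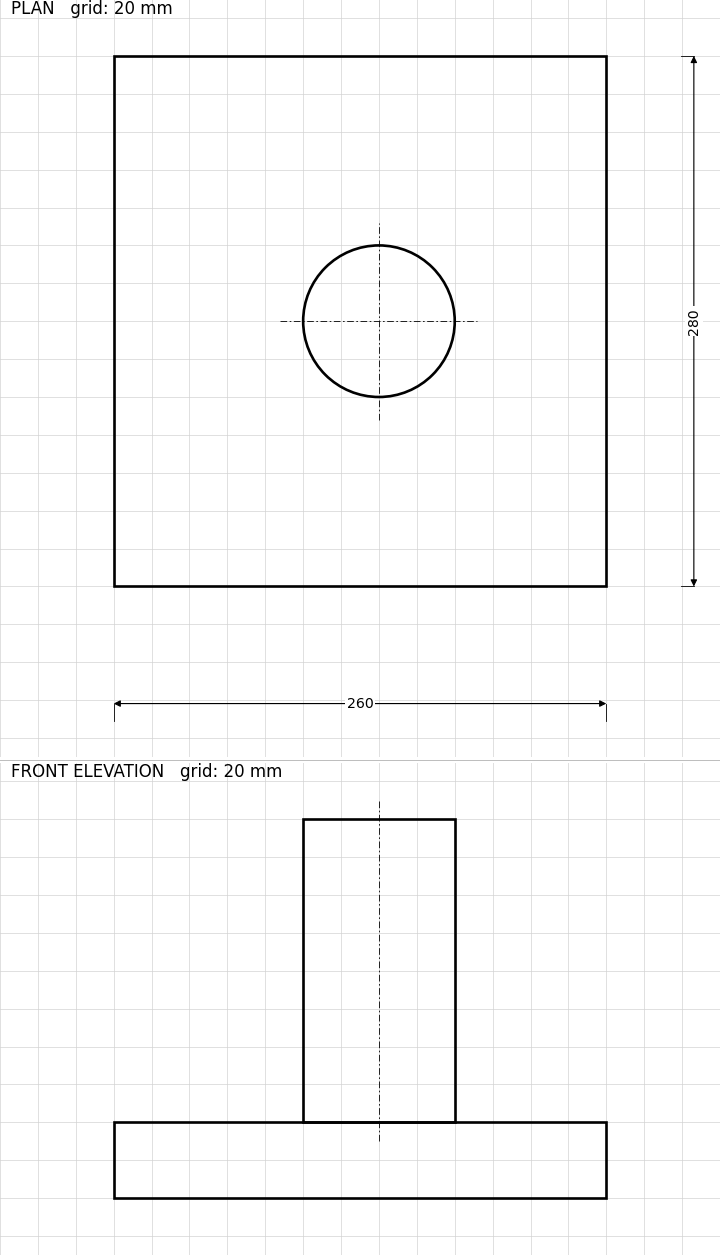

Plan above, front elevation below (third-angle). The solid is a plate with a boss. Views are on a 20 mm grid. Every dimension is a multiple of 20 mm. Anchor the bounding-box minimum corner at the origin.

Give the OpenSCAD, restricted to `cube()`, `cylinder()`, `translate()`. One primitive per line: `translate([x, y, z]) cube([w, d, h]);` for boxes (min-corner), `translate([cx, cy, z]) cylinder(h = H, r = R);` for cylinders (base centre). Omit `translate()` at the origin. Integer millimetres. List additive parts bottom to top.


cube([260, 280, 40]);
translate([140, 140, 40]) cylinder(h = 160, r = 40);


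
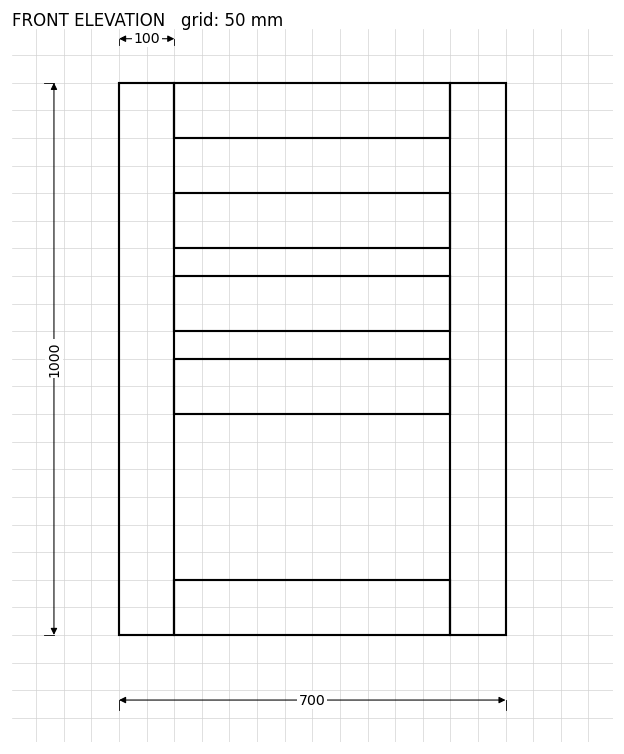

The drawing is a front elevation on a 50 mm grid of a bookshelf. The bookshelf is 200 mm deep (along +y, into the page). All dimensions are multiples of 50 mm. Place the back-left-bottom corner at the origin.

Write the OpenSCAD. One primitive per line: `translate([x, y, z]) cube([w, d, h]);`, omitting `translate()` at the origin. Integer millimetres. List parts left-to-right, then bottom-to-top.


cube([100, 200, 1000]);
translate([100, 0, 0]) cube([500, 200, 100]);
translate([100, 0, 400]) cube([500, 200, 100]);
translate([100, 0, 550]) cube([500, 200, 100]);
translate([100, 0, 700]) cube([500, 200, 100]);
translate([100, 0, 900]) cube([500, 200, 100]);
translate([600, 0, 0]) cube([100, 200, 1000]);


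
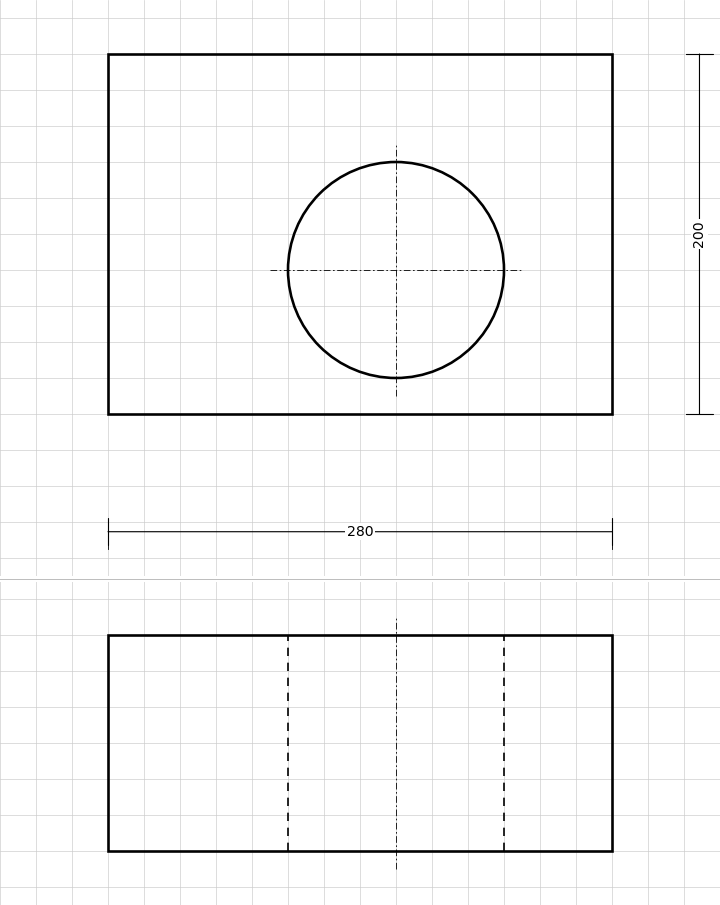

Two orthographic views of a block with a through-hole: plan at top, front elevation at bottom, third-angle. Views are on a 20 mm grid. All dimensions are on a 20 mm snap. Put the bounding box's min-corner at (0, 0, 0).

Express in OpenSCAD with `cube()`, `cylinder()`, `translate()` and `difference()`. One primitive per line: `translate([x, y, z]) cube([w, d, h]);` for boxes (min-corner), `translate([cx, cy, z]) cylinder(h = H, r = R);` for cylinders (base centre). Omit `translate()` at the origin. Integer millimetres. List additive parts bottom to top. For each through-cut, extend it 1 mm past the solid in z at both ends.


difference() {
  cube([280, 200, 120]);
  translate([160, 80, -1]) cylinder(h = 122, r = 60);
}
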